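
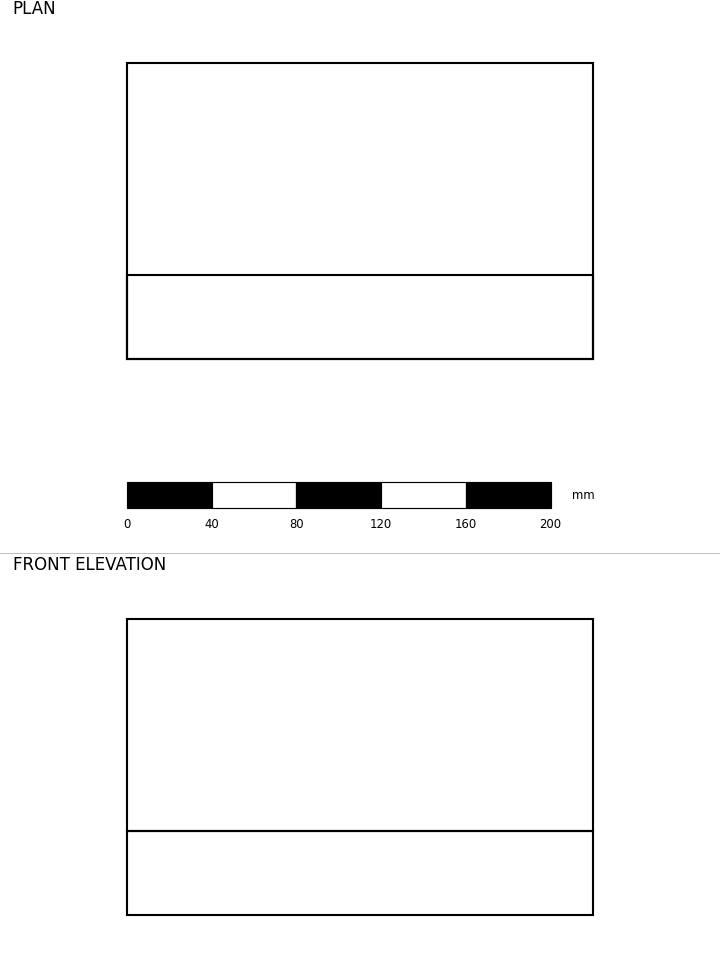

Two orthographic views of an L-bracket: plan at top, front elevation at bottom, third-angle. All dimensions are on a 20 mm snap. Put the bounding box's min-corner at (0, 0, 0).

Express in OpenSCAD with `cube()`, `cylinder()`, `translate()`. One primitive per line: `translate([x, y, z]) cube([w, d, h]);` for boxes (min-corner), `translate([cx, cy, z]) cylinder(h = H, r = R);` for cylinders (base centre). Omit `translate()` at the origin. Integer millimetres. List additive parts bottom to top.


cube([220, 140, 40]);
translate([0, 0, 40]) cube([220, 40, 100]);


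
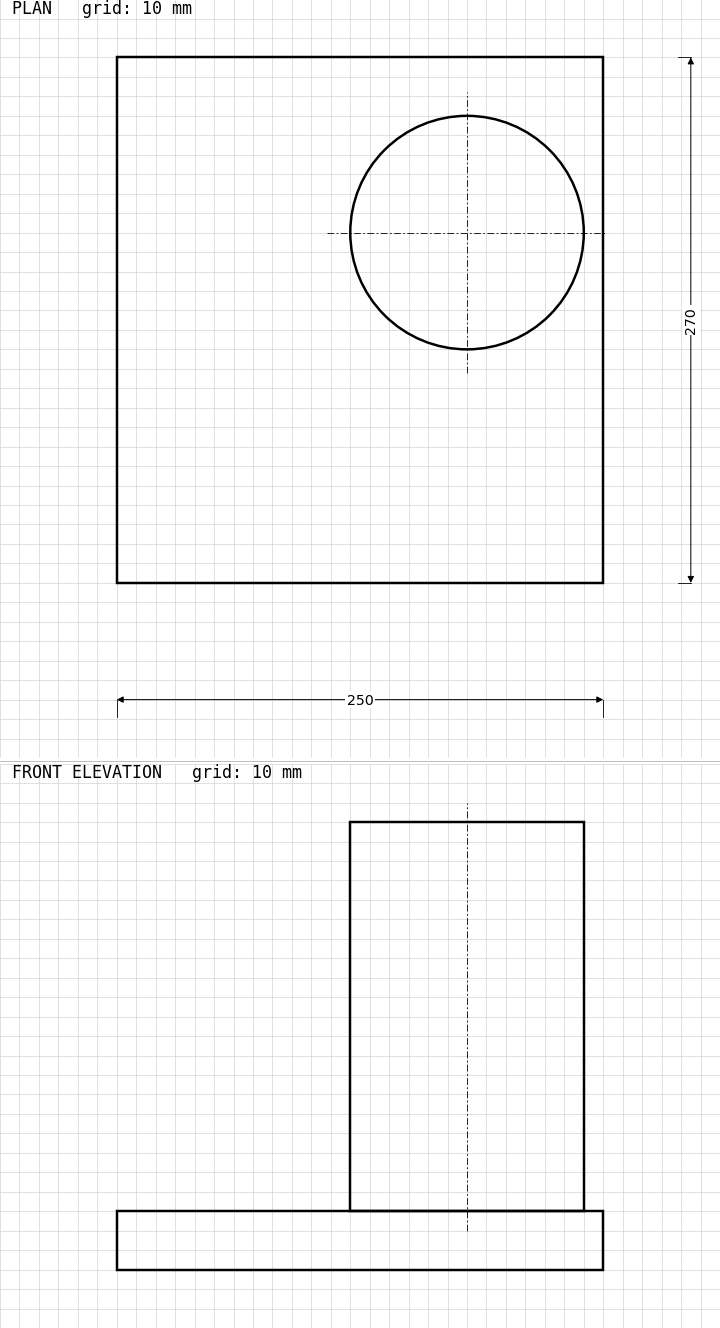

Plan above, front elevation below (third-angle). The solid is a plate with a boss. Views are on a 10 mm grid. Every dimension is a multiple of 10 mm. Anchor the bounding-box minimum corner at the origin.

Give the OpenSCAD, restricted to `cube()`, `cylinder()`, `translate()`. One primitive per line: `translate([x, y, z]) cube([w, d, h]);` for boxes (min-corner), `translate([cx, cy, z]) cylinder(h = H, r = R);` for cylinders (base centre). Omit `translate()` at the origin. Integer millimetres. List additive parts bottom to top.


cube([250, 270, 30]);
translate([180, 180, 30]) cylinder(h = 200, r = 60);


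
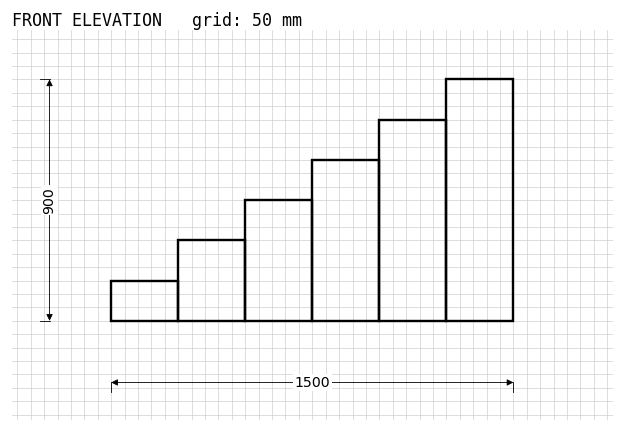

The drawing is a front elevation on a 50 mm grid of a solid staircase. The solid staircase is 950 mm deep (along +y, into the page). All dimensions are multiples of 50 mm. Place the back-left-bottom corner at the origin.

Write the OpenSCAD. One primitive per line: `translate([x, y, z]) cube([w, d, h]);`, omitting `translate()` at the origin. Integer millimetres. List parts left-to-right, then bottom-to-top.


cube([250, 950, 150]);
translate([250, 0, 0]) cube([250, 950, 300]);
translate([500, 0, 0]) cube([250, 950, 450]);
translate([750, 0, 0]) cube([250, 950, 600]);
translate([1000, 0, 0]) cube([250, 950, 750]);
translate([1250, 0, 0]) cube([250, 950, 900]);


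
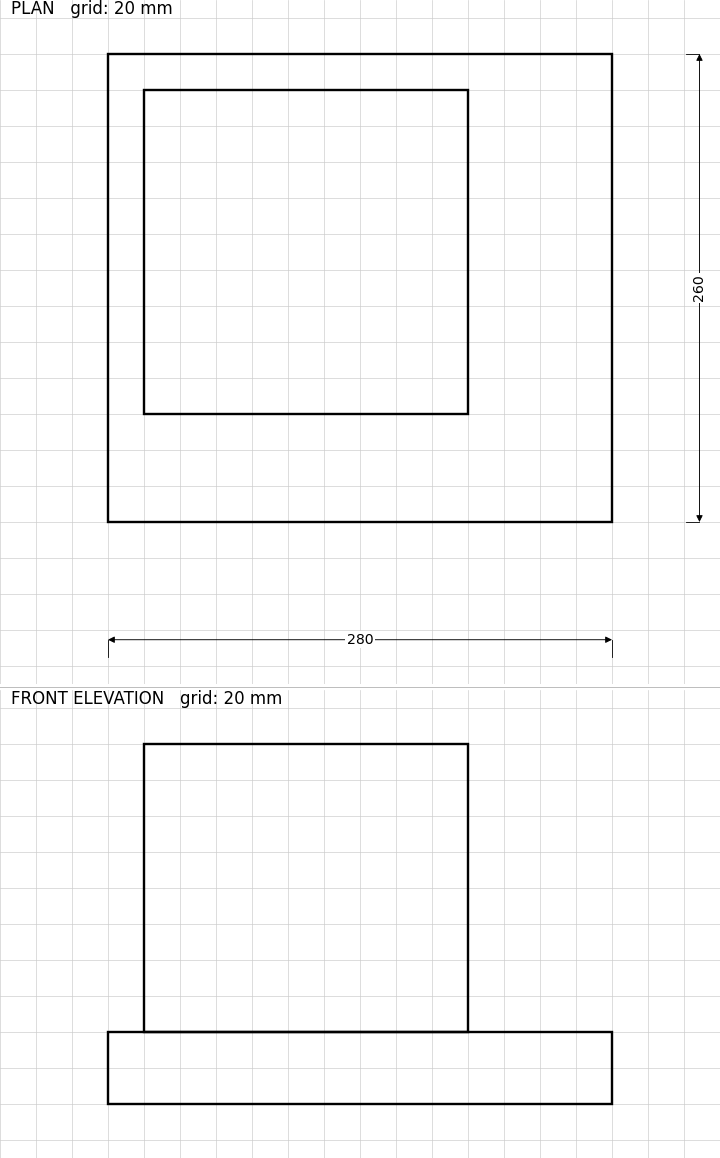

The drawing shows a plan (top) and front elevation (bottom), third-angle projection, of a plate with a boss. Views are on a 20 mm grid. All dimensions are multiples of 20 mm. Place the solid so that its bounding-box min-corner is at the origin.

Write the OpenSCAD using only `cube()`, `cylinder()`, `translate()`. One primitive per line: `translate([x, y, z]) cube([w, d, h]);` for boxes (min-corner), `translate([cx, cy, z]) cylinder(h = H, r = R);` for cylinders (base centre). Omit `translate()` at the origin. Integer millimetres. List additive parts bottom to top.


cube([280, 260, 40]);
translate([20, 60, 40]) cube([180, 180, 160]);


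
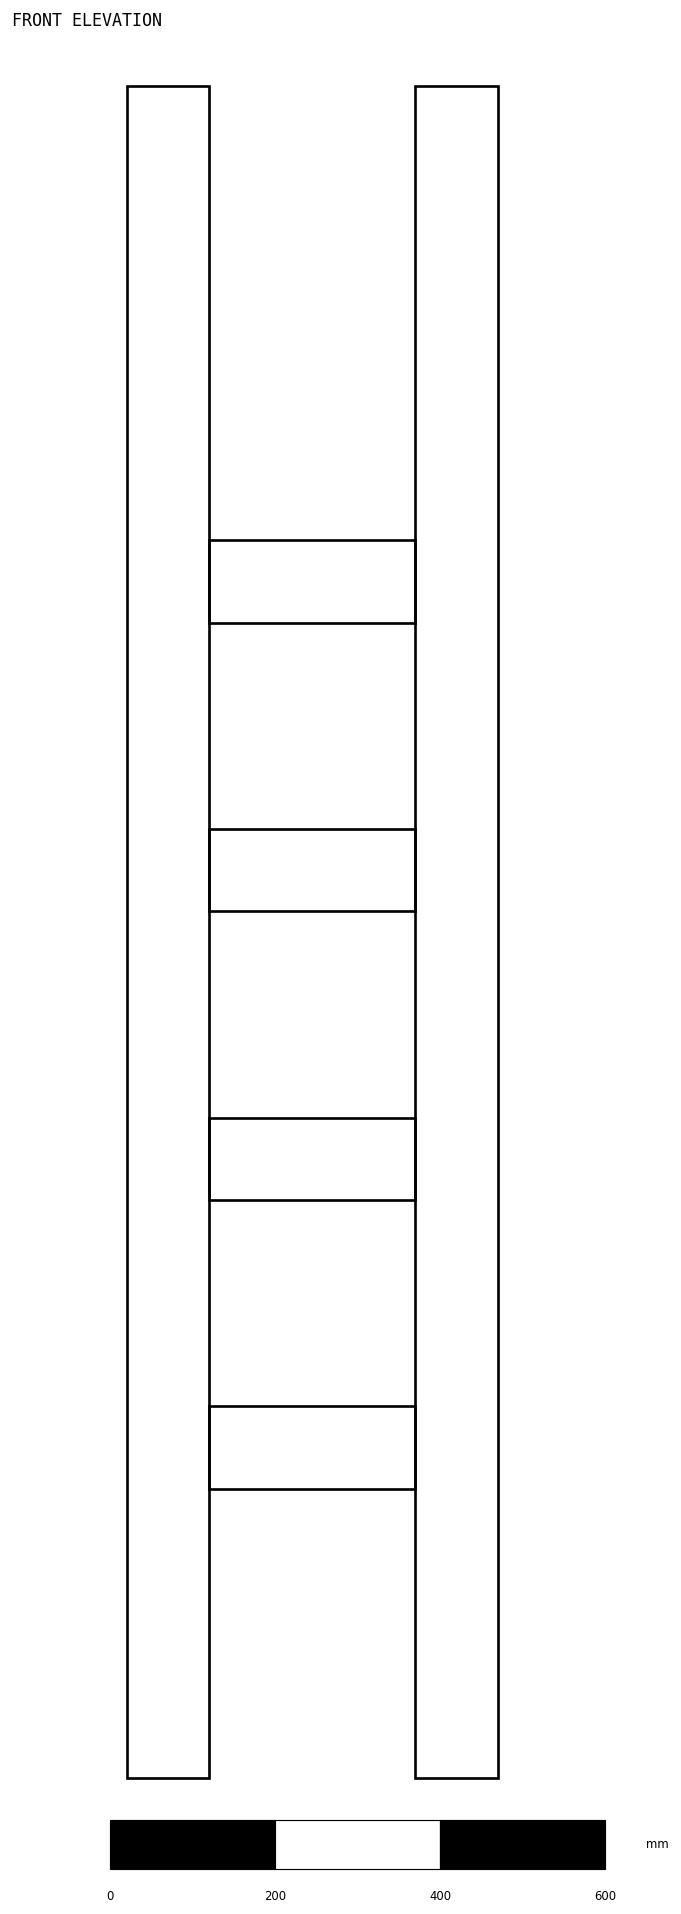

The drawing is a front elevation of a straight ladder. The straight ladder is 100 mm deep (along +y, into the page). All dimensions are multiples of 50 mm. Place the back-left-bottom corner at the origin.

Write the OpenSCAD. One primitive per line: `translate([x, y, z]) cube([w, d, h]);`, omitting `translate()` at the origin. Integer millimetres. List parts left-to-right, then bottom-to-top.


cube([100, 100, 2050]);
translate([100, 0, 350]) cube([250, 100, 100]);
translate([100, 0, 700]) cube([250, 100, 100]);
translate([100, 0, 1050]) cube([250, 100, 100]);
translate([100, 0, 1400]) cube([250, 100, 100]);
translate([350, 0, 0]) cube([100, 100, 2050]);


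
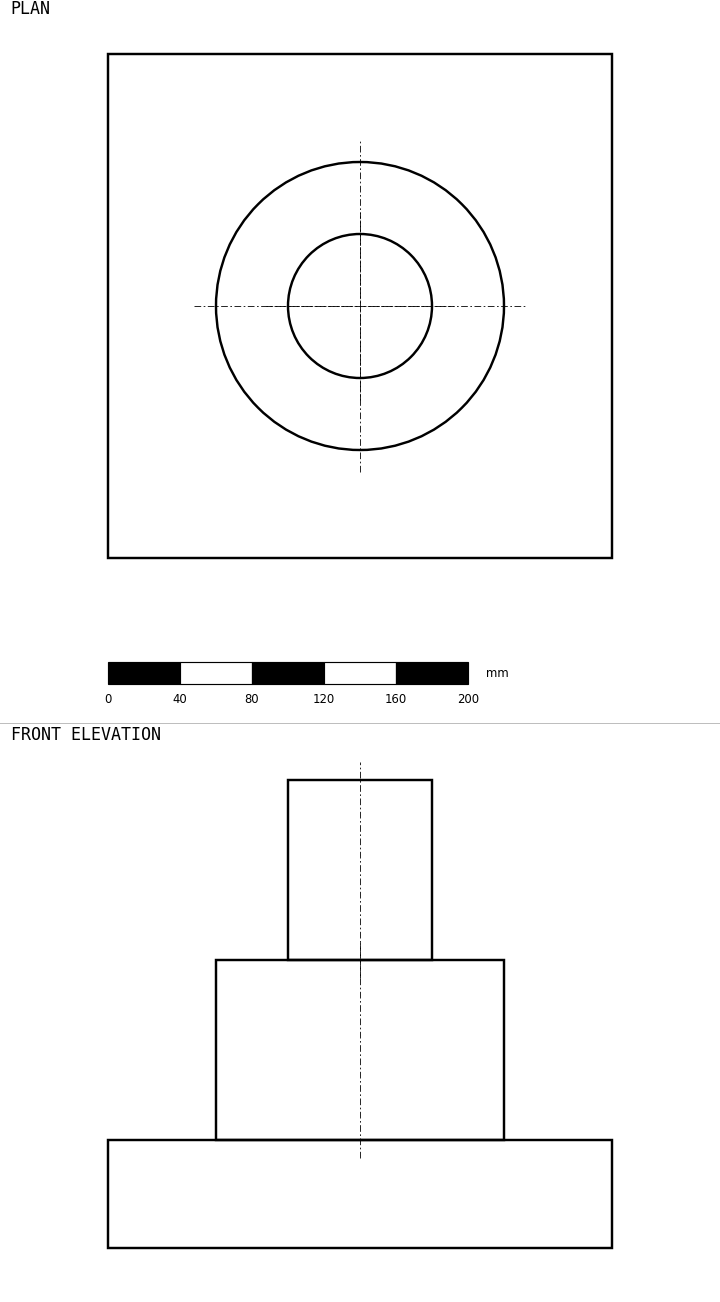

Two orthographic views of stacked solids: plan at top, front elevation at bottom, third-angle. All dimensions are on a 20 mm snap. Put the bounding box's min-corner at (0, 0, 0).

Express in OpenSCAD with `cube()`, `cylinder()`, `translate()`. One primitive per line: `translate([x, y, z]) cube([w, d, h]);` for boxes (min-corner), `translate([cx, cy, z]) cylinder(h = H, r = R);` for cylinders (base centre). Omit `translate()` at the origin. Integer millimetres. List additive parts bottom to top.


cube([280, 280, 60]);
translate([140, 140, 60]) cylinder(h = 100, r = 80);
translate([140, 140, 160]) cylinder(h = 100, r = 40);


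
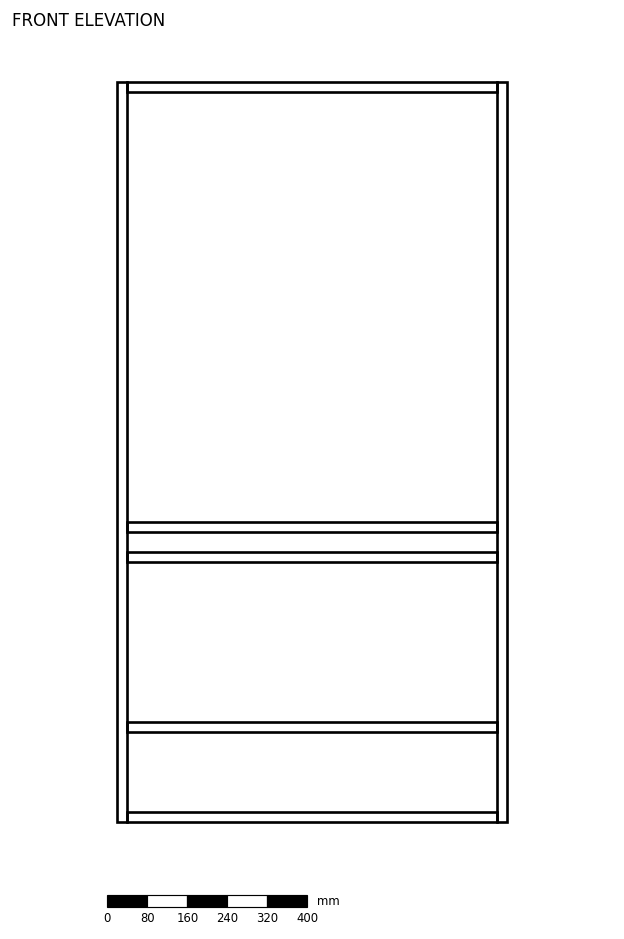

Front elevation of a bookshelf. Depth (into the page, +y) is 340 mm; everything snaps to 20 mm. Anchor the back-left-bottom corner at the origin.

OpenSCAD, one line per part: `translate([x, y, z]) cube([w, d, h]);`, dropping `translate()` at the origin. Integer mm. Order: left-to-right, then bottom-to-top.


cube([20, 340, 1480]);
translate([20, 0, 0]) cube([740, 340, 20]);
translate([20, 0, 180]) cube([740, 340, 20]);
translate([20, 0, 520]) cube([740, 340, 20]);
translate([20, 0, 580]) cube([740, 340, 20]);
translate([20, 0, 1460]) cube([740, 340, 20]);
translate([760, 0, 0]) cube([20, 340, 1480]);


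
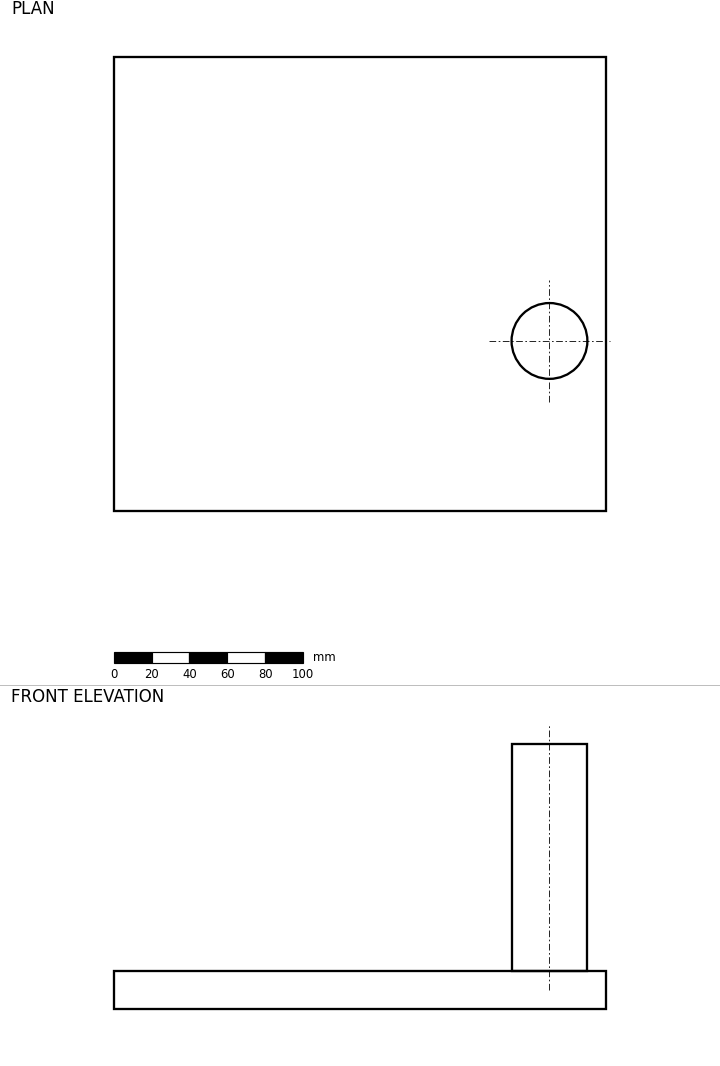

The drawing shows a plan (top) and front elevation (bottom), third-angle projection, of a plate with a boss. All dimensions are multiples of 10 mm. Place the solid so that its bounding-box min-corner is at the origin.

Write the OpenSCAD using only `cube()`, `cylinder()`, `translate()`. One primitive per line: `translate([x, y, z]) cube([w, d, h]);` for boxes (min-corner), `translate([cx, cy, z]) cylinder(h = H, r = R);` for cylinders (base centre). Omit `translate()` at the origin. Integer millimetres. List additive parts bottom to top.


cube([260, 240, 20]);
translate([230, 90, 20]) cylinder(h = 120, r = 20);


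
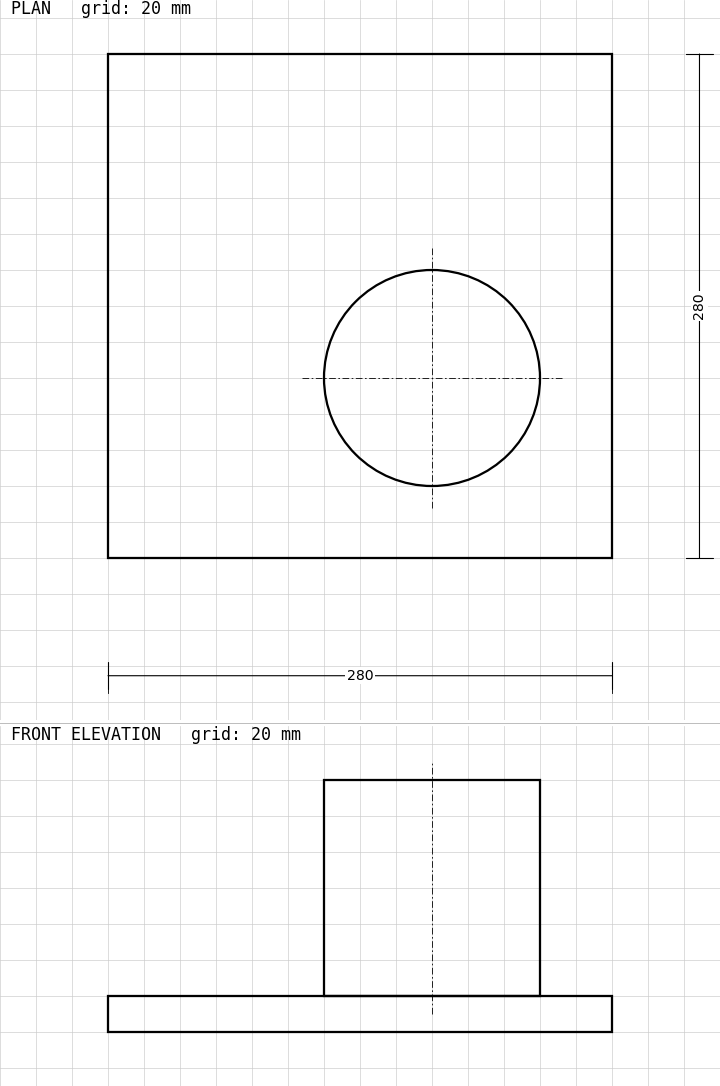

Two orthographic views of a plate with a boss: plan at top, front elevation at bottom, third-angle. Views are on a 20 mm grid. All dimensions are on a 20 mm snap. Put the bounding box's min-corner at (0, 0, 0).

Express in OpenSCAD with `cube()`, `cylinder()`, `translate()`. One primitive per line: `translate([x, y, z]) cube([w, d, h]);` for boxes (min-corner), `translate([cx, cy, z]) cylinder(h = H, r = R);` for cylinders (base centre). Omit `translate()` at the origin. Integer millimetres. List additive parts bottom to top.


cube([280, 280, 20]);
translate([180, 100, 20]) cylinder(h = 120, r = 60);


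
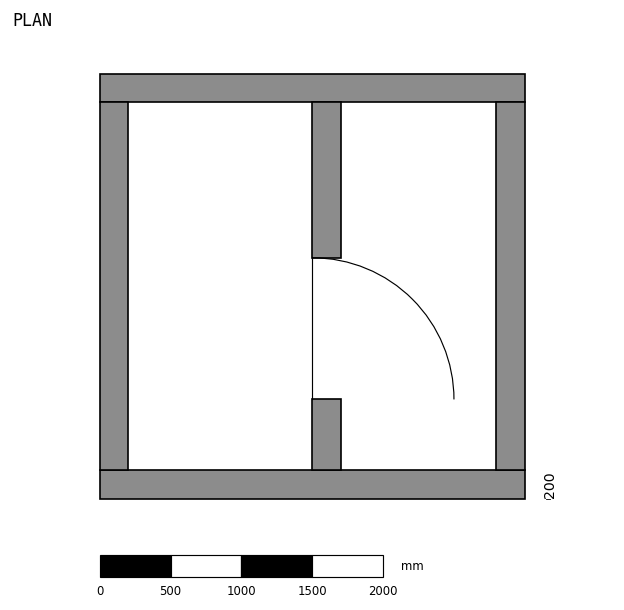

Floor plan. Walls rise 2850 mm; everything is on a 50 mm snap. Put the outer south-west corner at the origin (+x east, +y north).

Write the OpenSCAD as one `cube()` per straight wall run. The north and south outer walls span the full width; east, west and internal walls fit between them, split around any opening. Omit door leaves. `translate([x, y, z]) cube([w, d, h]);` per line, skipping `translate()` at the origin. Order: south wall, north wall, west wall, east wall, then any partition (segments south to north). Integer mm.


cube([3000, 200, 2850]);
translate([0, 2800, 0]) cube([3000, 200, 2850]);
translate([0, 200, 0]) cube([200, 2600, 2850]);
translate([2800, 200, 0]) cube([200, 2600, 2850]);
translate([1500, 200, 0]) cube([200, 500, 2850]);
translate([1500, 1700, 0]) cube([200, 1100, 2850]);


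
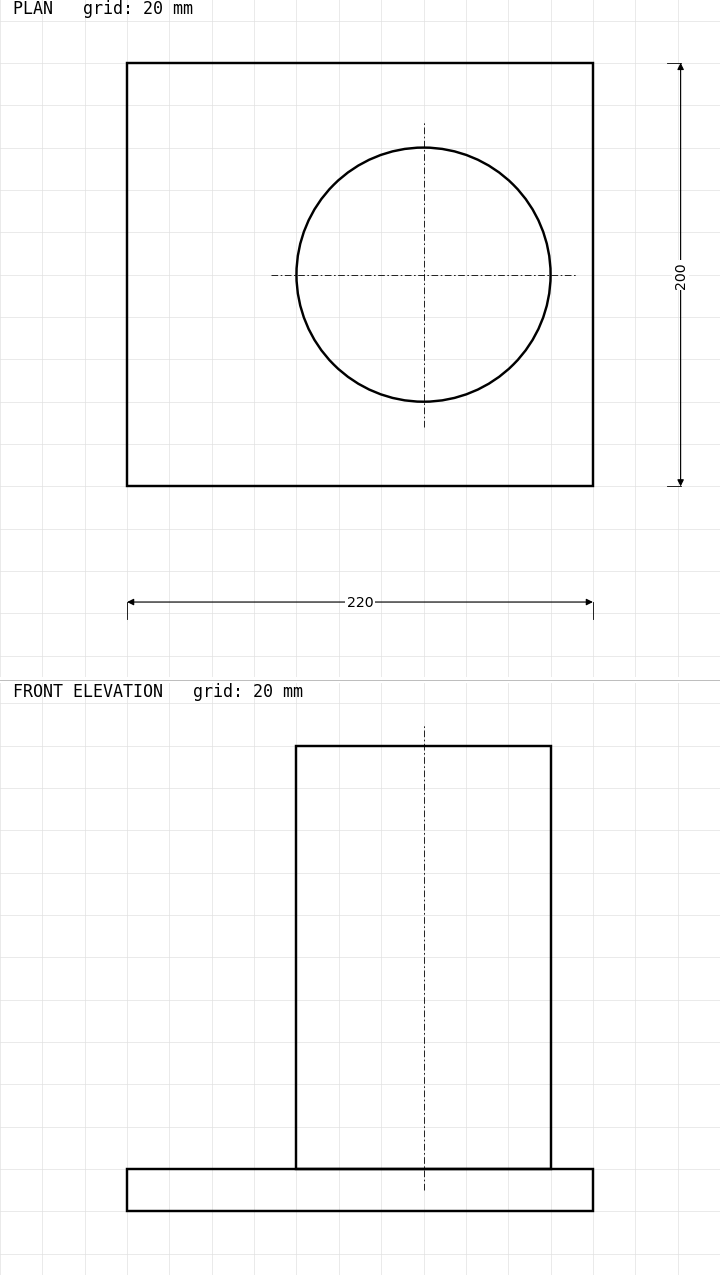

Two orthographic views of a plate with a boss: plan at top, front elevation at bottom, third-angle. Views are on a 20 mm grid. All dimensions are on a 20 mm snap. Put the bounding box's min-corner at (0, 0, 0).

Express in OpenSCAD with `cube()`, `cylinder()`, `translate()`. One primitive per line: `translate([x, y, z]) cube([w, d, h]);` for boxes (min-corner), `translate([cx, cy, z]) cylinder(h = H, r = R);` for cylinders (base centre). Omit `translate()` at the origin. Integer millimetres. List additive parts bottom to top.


cube([220, 200, 20]);
translate([140, 100, 20]) cylinder(h = 200, r = 60);


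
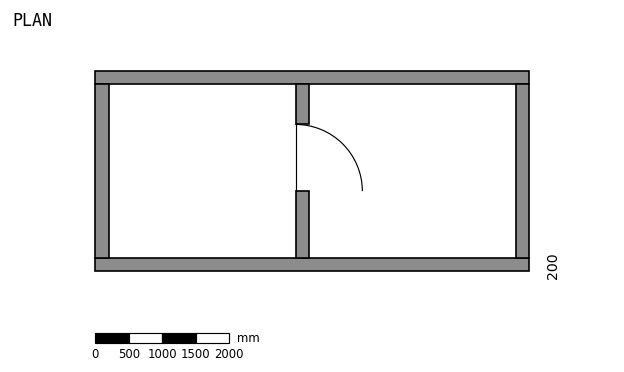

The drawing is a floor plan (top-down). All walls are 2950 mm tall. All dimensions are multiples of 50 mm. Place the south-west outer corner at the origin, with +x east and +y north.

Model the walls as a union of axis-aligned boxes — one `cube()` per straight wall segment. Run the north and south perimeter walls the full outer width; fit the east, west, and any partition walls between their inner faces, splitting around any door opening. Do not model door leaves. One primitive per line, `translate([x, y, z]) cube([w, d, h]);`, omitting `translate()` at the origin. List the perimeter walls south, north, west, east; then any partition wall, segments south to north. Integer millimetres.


cube([6500, 200, 2950]);
translate([0, 2800, 0]) cube([6500, 200, 2950]);
translate([0, 200, 0]) cube([200, 2600, 2950]);
translate([6300, 200, 0]) cube([200, 2600, 2950]);
translate([3000, 200, 0]) cube([200, 1000, 2950]);
translate([3000, 2200, 0]) cube([200, 600, 2950]);


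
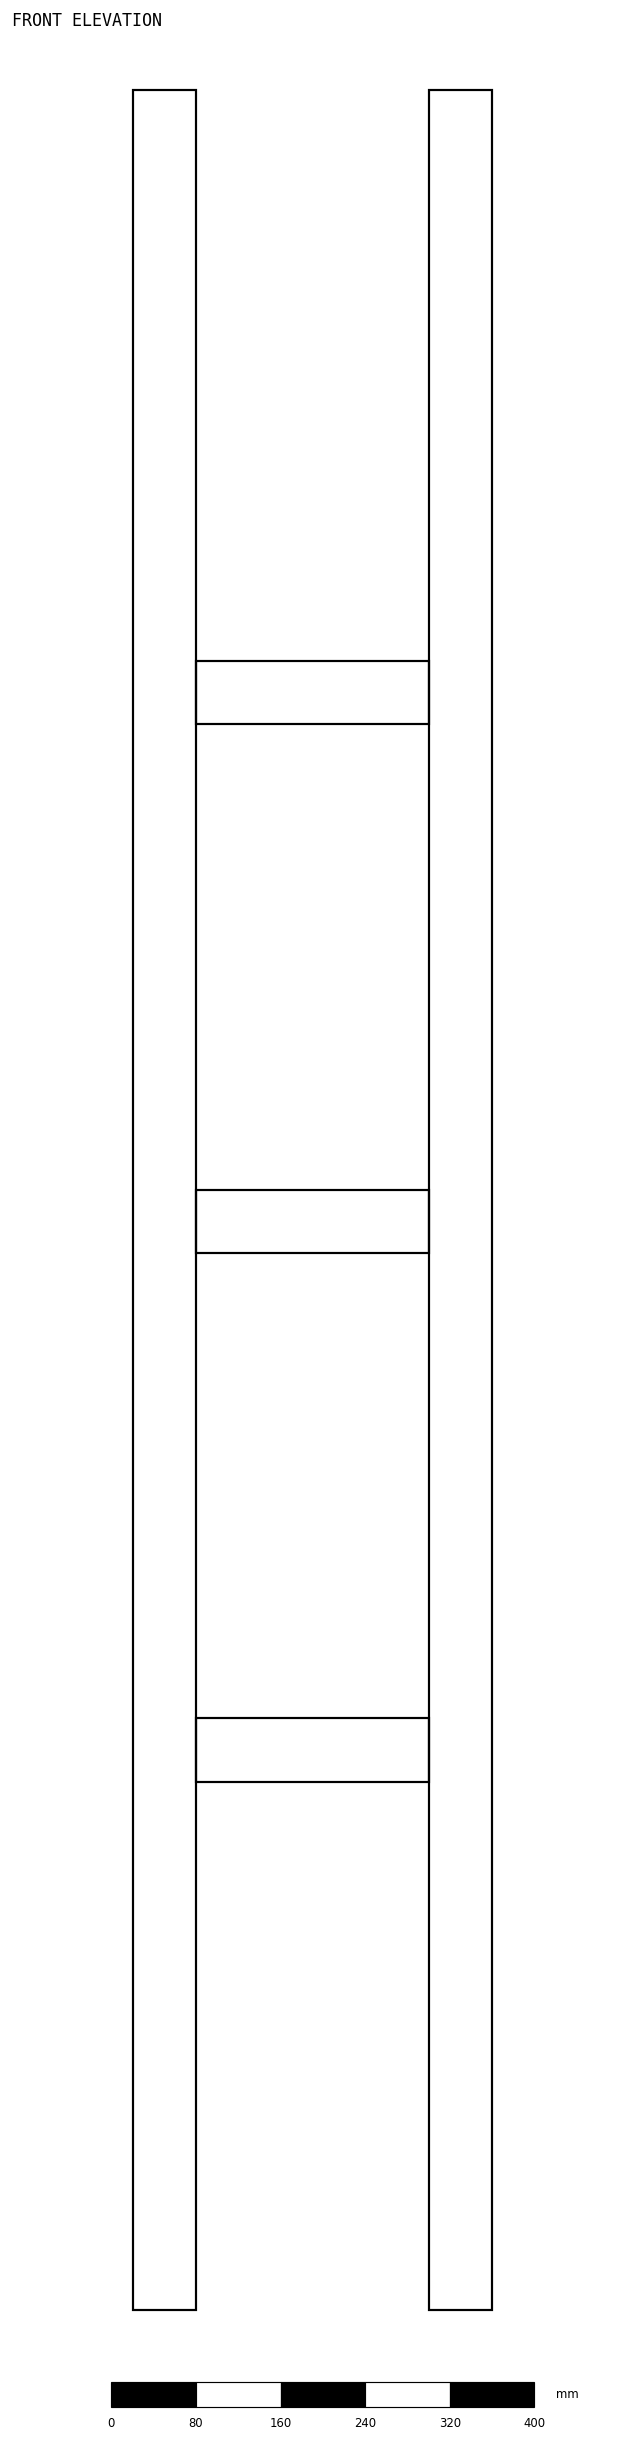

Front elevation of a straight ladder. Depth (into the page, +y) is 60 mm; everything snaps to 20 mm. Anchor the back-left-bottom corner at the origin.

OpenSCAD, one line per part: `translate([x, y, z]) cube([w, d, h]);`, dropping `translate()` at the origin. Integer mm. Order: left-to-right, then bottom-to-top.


cube([60, 60, 2100]);
translate([60, 0, 500]) cube([220, 60, 60]);
translate([60, 0, 1000]) cube([220, 60, 60]);
translate([60, 0, 1500]) cube([220, 60, 60]);
translate([280, 0, 0]) cube([60, 60, 2100]);


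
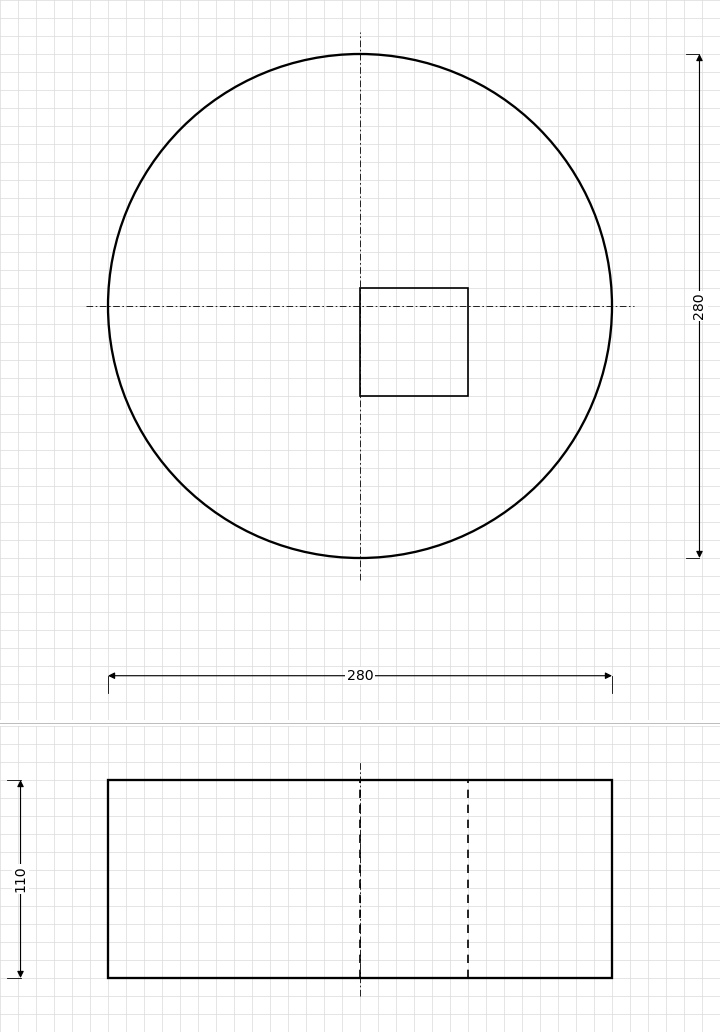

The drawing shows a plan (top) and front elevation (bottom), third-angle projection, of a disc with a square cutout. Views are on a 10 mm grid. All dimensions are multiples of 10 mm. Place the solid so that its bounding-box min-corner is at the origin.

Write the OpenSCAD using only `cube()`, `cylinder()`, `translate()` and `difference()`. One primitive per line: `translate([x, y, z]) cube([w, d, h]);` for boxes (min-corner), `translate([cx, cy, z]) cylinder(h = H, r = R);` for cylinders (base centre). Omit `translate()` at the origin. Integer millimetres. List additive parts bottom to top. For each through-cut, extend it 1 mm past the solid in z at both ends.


difference() {
  translate([140, 140, 0]) cylinder(h = 110, r = 140);
  translate([140, 90, -1]) cube([60, 60, 112]);
}


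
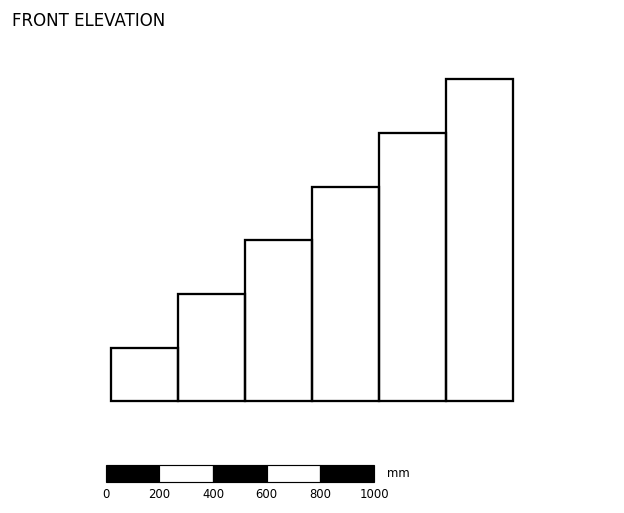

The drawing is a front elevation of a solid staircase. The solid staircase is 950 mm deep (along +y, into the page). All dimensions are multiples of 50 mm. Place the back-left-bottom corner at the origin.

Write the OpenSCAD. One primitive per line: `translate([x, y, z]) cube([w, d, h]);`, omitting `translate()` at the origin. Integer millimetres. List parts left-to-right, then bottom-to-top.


cube([250, 950, 200]);
translate([250, 0, 0]) cube([250, 950, 400]);
translate([500, 0, 0]) cube([250, 950, 600]);
translate([750, 0, 0]) cube([250, 950, 800]);
translate([1000, 0, 0]) cube([250, 950, 1000]);
translate([1250, 0, 0]) cube([250, 950, 1200]);


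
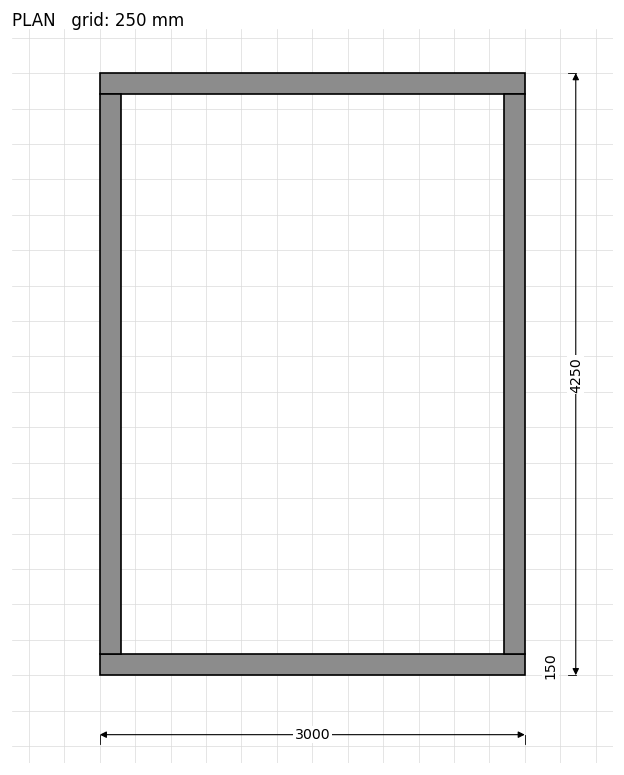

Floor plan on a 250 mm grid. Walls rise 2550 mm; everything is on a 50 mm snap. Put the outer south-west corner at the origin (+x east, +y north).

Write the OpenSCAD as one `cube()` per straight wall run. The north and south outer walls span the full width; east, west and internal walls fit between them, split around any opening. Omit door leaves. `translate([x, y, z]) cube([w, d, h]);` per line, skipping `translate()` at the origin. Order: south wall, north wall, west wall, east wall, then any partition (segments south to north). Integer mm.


cube([3000, 150, 2550]);
translate([0, 4100, 0]) cube([3000, 150, 2550]);
translate([0, 150, 0]) cube([150, 3950, 2550]);
translate([2850, 150, 0]) cube([150, 3950, 2550]);


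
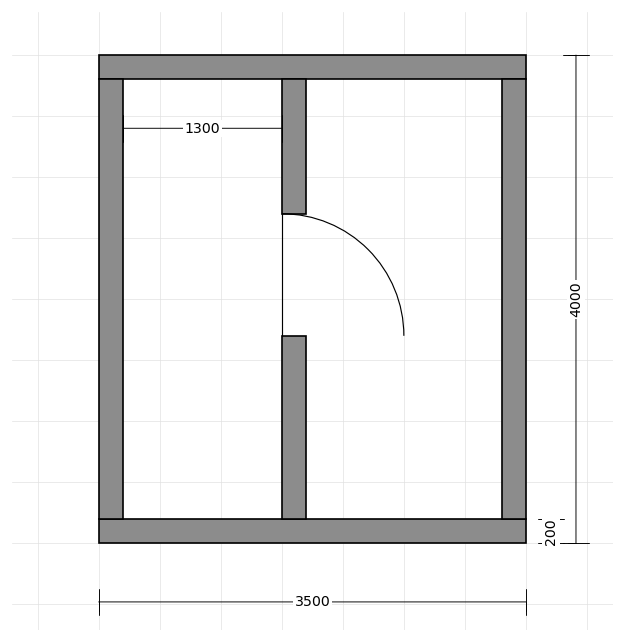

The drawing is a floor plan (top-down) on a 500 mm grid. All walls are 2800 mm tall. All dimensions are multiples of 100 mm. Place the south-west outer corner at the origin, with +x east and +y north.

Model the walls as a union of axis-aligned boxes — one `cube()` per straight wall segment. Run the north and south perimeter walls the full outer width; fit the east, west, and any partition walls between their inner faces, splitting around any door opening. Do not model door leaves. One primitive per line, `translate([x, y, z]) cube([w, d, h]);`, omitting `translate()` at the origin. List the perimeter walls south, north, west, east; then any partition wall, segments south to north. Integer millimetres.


cube([3500, 200, 2800]);
translate([0, 3800, 0]) cube([3500, 200, 2800]);
translate([0, 200, 0]) cube([200, 3600, 2800]);
translate([3300, 200, 0]) cube([200, 3600, 2800]);
translate([1500, 200, 0]) cube([200, 1500, 2800]);
translate([1500, 2700, 0]) cube([200, 1100, 2800]);


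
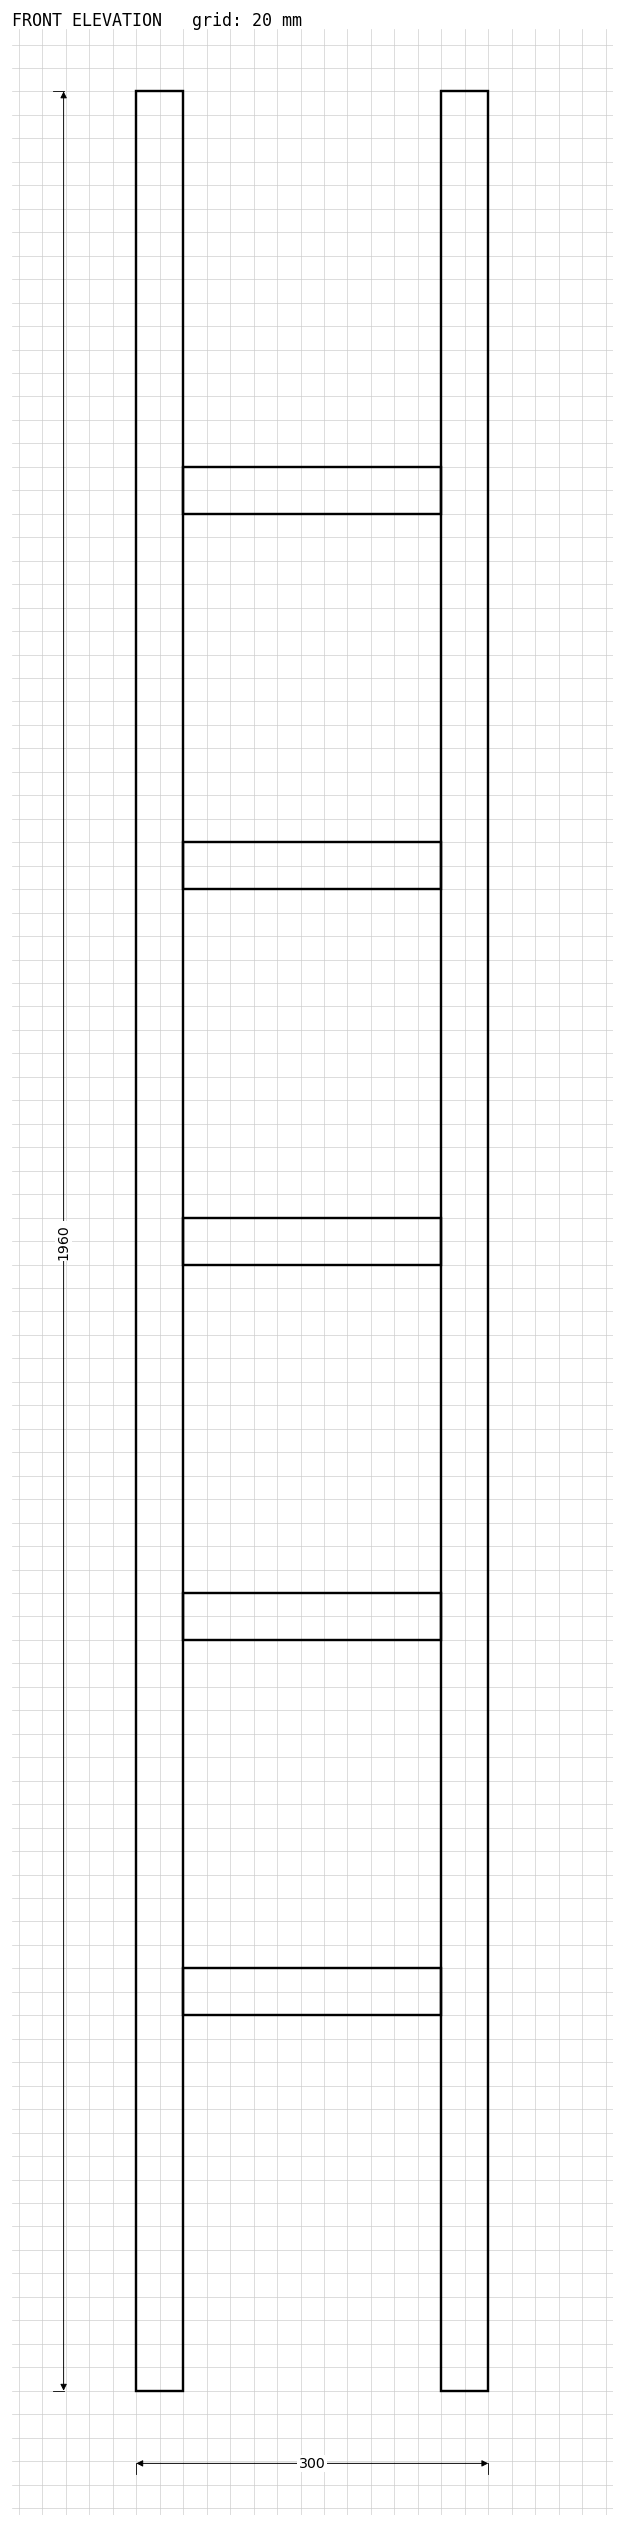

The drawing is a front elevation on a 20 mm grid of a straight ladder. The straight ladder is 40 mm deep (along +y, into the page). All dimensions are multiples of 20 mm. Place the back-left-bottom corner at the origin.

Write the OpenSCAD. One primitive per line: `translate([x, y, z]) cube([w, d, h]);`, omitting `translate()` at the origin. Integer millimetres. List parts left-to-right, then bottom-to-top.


cube([40, 40, 1960]);
translate([40, 0, 320]) cube([220, 40, 40]);
translate([40, 0, 640]) cube([220, 40, 40]);
translate([40, 0, 960]) cube([220, 40, 40]);
translate([40, 0, 1280]) cube([220, 40, 40]);
translate([40, 0, 1600]) cube([220, 40, 40]);
translate([260, 0, 0]) cube([40, 40, 1960]);


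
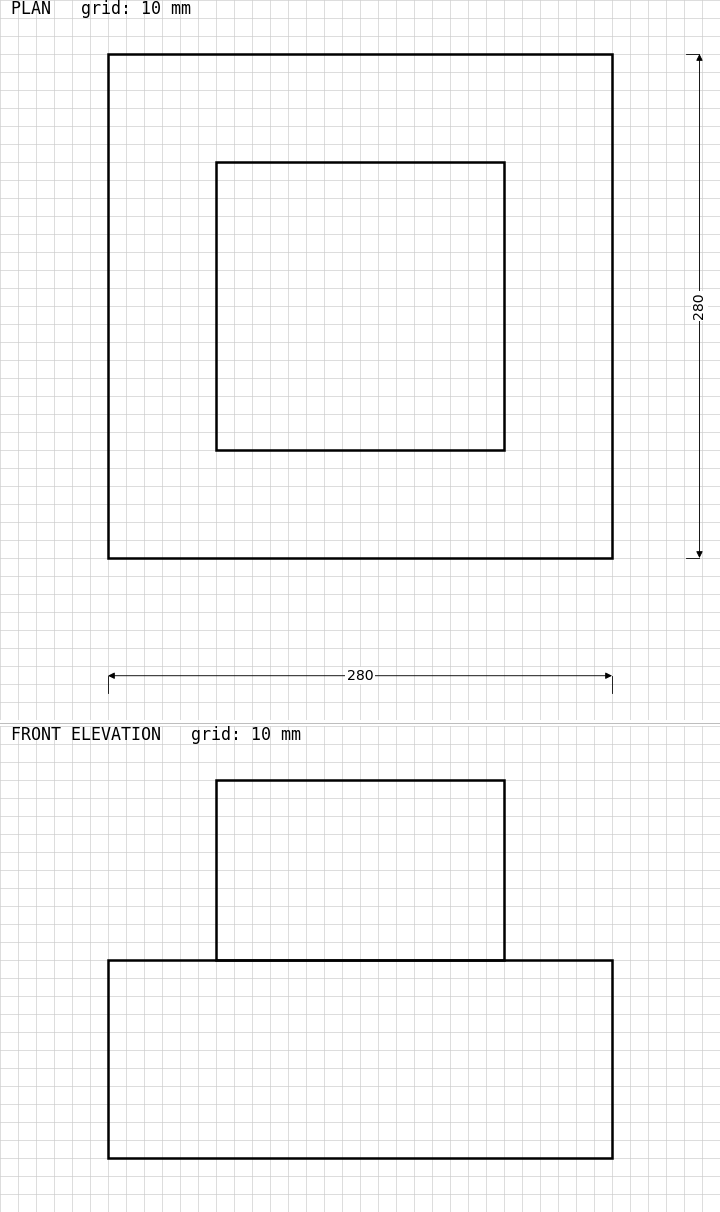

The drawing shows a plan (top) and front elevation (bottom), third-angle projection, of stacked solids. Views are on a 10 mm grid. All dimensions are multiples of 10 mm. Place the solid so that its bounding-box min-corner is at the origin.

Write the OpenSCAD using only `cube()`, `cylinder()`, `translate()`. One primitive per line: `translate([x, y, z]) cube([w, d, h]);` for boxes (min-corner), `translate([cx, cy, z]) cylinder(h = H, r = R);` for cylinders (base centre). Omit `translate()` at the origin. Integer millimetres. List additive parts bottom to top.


cube([280, 280, 110]);
translate([60, 60, 110]) cube([160, 160, 100]);


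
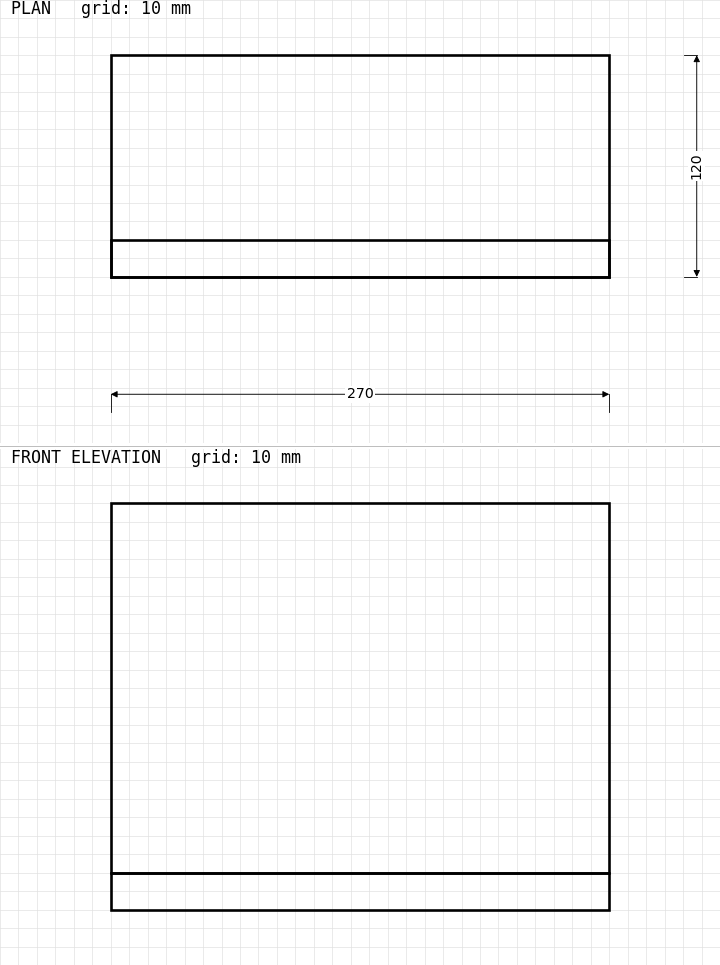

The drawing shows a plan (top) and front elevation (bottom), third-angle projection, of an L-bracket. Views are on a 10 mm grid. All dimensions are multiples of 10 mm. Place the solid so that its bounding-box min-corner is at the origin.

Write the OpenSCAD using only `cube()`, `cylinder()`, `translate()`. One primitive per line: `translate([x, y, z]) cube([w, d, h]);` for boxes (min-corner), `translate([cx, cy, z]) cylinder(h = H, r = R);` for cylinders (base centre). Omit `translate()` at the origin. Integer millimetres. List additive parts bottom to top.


cube([270, 120, 20]);
translate([0, 0, 20]) cube([270, 20, 200]);


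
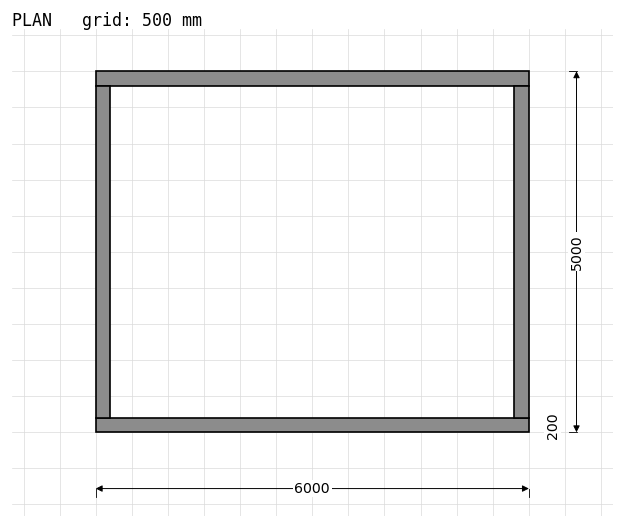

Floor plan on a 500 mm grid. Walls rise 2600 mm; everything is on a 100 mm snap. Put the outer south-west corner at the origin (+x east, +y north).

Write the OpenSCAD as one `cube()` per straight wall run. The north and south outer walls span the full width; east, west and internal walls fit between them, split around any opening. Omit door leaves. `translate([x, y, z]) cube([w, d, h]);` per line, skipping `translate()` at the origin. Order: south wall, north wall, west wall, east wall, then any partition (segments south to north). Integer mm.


cube([6000, 200, 2600]);
translate([0, 4800, 0]) cube([6000, 200, 2600]);
translate([0, 200, 0]) cube([200, 4600, 2600]);
translate([5800, 200, 0]) cube([200, 4600, 2600]);


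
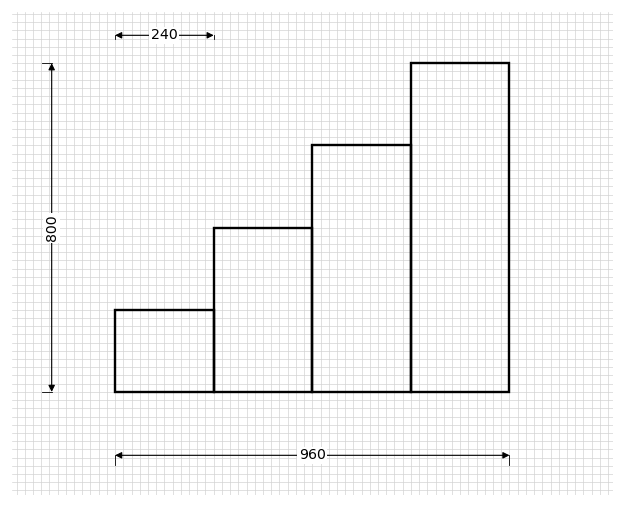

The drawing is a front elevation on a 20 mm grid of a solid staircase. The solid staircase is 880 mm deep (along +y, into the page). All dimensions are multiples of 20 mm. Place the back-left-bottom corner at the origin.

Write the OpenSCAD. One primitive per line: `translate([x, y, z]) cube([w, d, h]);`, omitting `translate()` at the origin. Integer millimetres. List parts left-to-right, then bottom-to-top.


cube([240, 880, 200]);
translate([240, 0, 0]) cube([240, 880, 400]);
translate([480, 0, 0]) cube([240, 880, 600]);
translate([720, 0, 0]) cube([240, 880, 800]);


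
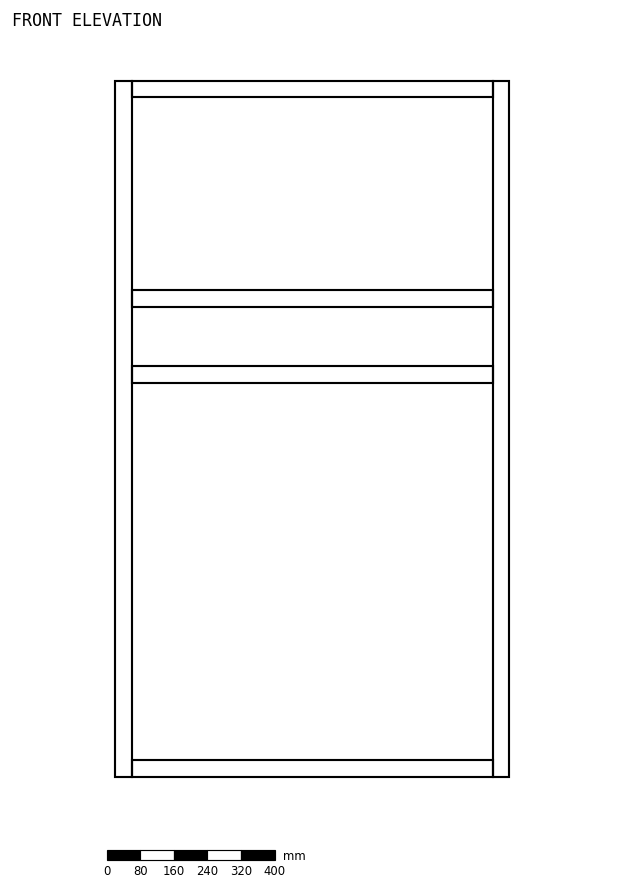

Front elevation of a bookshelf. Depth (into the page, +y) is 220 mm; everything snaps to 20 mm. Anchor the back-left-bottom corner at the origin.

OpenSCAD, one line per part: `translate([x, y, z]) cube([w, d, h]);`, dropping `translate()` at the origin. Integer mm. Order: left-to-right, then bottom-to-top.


cube([40, 220, 1660]);
translate([40, 0, 0]) cube([860, 220, 40]);
translate([40, 0, 940]) cube([860, 220, 40]);
translate([40, 0, 1120]) cube([860, 220, 40]);
translate([40, 0, 1620]) cube([860, 220, 40]);
translate([900, 0, 0]) cube([40, 220, 1660]);


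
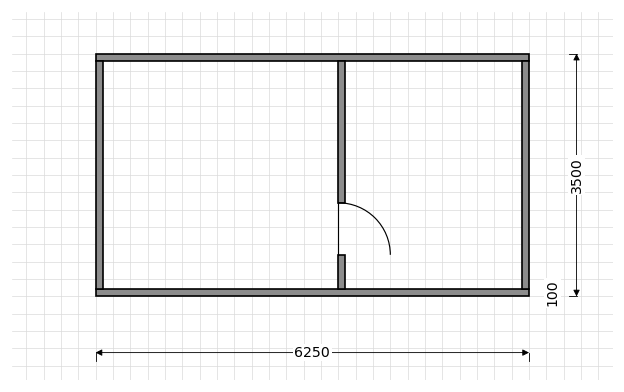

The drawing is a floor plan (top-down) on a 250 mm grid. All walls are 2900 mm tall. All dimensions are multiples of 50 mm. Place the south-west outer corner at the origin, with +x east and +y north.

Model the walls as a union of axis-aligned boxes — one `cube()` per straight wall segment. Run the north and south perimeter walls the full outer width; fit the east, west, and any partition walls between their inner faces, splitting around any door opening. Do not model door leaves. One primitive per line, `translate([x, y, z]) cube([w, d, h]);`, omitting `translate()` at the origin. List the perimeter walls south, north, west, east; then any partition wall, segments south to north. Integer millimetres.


cube([6250, 100, 2900]);
translate([0, 3400, 0]) cube([6250, 100, 2900]);
translate([0, 100, 0]) cube([100, 3300, 2900]);
translate([6150, 100, 0]) cube([100, 3300, 2900]);
translate([3500, 100, 0]) cube([100, 500, 2900]);
translate([3500, 1350, 0]) cube([100, 2050, 2900]);


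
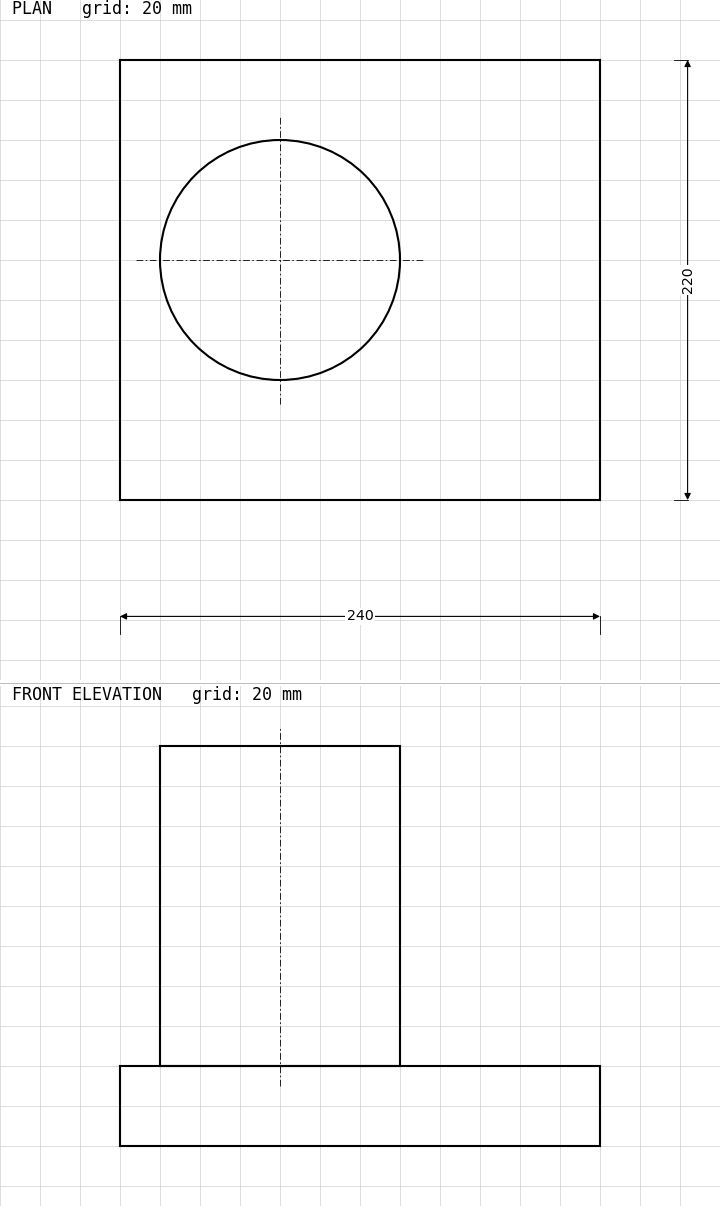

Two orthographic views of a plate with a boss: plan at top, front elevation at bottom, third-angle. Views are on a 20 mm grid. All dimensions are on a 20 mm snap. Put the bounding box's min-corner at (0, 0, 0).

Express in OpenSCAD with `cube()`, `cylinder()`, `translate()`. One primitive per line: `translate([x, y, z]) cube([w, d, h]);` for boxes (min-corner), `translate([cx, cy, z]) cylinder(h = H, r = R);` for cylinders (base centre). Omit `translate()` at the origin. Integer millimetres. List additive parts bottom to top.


cube([240, 220, 40]);
translate([80, 120, 40]) cylinder(h = 160, r = 60);


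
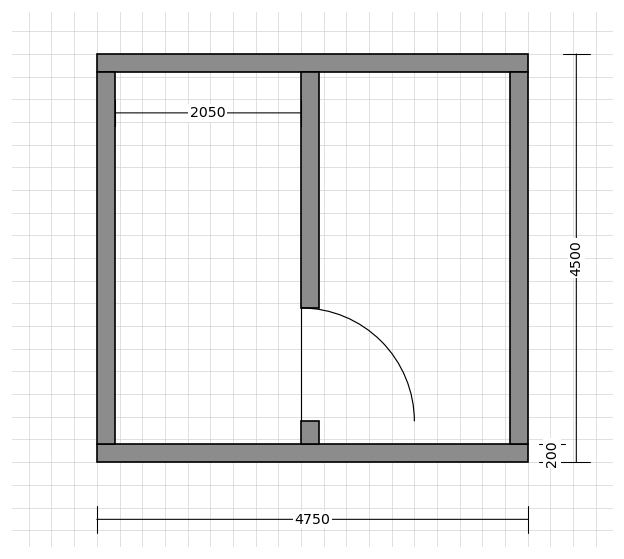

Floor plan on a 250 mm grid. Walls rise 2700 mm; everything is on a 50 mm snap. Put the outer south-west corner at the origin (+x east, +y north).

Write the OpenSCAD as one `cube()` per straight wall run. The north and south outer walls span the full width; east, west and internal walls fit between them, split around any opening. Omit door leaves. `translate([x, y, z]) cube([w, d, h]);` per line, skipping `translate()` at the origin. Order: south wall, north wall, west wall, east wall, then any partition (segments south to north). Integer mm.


cube([4750, 200, 2700]);
translate([0, 4300, 0]) cube([4750, 200, 2700]);
translate([0, 200, 0]) cube([200, 4100, 2700]);
translate([4550, 200, 0]) cube([200, 4100, 2700]);
translate([2250, 200, 0]) cube([200, 250, 2700]);
translate([2250, 1700, 0]) cube([200, 2600, 2700]);


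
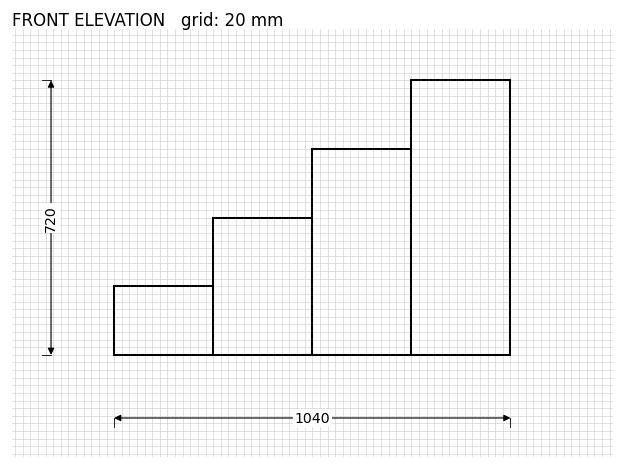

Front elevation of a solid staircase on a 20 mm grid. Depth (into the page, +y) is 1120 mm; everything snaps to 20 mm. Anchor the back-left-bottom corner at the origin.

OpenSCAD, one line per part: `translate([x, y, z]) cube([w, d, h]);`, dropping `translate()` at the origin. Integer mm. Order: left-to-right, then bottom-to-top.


cube([260, 1120, 180]);
translate([260, 0, 0]) cube([260, 1120, 360]);
translate([520, 0, 0]) cube([260, 1120, 540]);
translate([780, 0, 0]) cube([260, 1120, 720]);


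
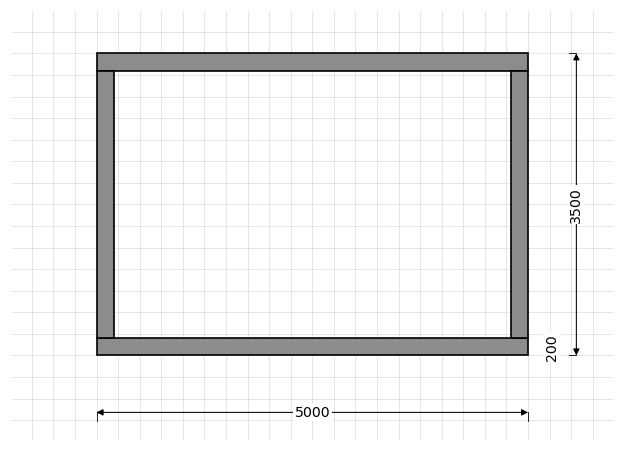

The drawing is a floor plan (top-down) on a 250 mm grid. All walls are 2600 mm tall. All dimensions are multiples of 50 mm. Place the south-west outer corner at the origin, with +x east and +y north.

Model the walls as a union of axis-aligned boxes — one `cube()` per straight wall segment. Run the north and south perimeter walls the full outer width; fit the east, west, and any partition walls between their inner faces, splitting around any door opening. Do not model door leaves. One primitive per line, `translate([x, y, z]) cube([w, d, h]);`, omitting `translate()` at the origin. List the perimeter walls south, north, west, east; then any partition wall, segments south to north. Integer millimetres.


cube([5000, 200, 2600]);
translate([0, 3300, 0]) cube([5000, 200, 2600]);
translate([0, 200, 0]) cube([200, 3100, 2600]);
translate([4800, 200, 0]) cube([200, 3100, 2600]);


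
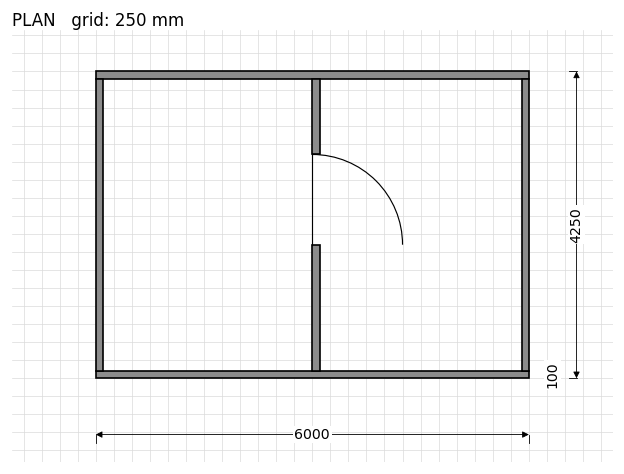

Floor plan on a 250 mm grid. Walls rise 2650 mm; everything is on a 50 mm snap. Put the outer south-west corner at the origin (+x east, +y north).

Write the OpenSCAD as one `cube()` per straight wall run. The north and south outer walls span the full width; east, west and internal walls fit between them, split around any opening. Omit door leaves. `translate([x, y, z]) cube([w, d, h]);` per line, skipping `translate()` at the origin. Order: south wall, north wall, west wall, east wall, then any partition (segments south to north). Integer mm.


cube([6000, 100, 2650]);
translate([0, 4150, 0]) cube([6000, 100, 2650]);
translate([0, 100, 0]) cube([100, 4050, 2650]);
translate([5900, 100, 0]) cube([100, 4050, 2650]);
translate([3000, 100, 0]) cube([100, 1750, 2650]);
translate([3000, 3100, 0]) cube([100, 1050, 2650]);


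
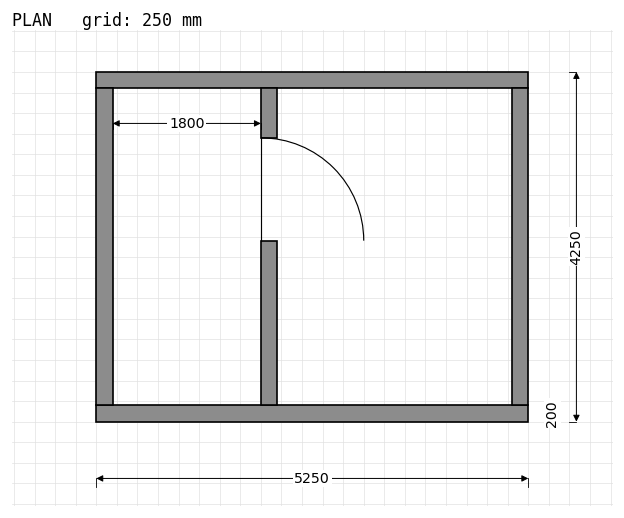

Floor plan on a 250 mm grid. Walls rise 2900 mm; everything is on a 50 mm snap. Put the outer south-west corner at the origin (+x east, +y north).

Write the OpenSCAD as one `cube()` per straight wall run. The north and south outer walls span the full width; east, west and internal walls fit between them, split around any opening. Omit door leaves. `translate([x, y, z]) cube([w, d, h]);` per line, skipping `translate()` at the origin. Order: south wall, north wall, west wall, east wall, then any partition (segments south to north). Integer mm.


cube([5250, 200, 2900]);
translate([0, 4050, 0]) cube([5250, 200, 2900]);
translate([0, 200, 0]) cube([200, 3850, 2900]);
translate([5050, 200, 0]) cube([200, 3850, 2900]);
translate([2000, 200, 0]) cube([200, 2000, 2900]);
translate([2000, 3450, 0]) cube([200, 600, 2900]);


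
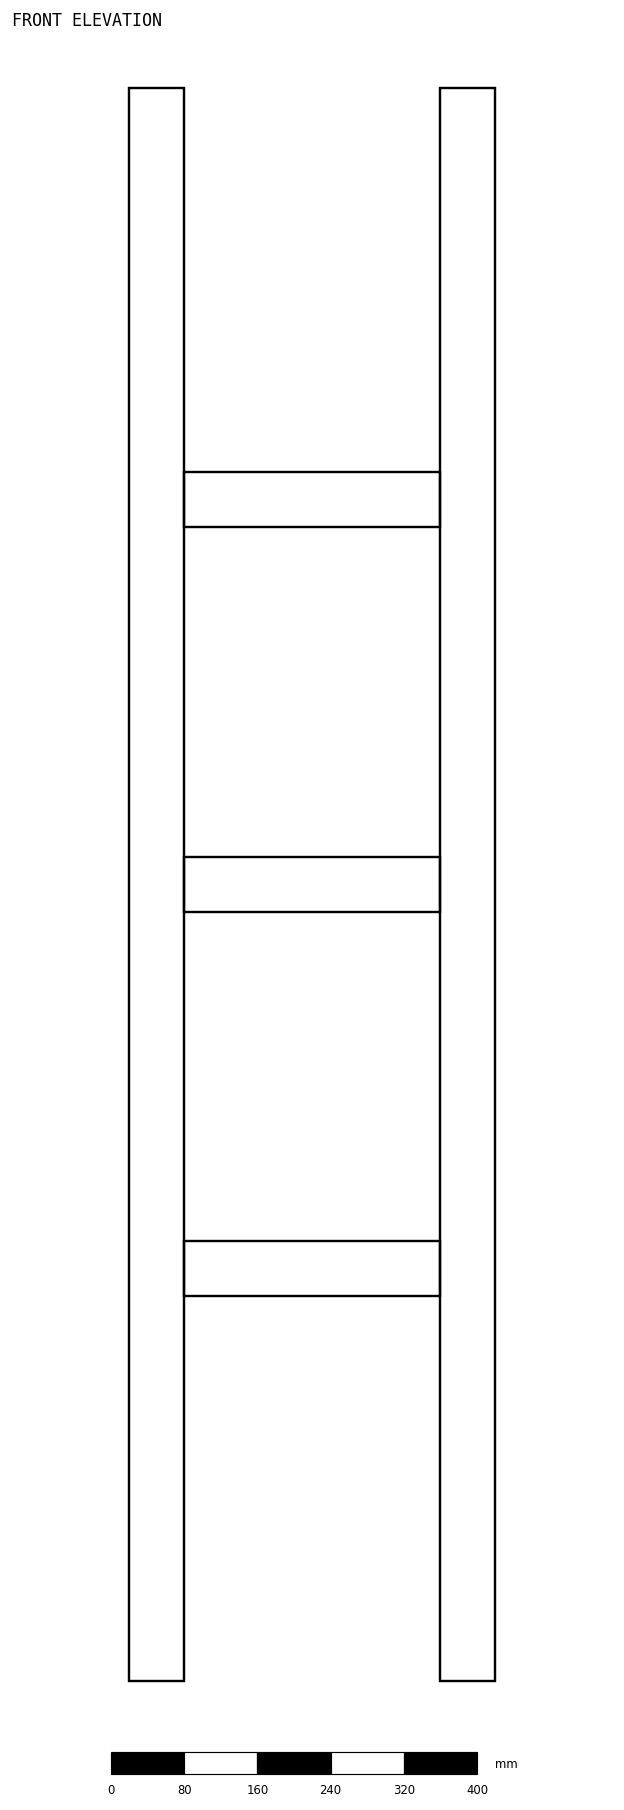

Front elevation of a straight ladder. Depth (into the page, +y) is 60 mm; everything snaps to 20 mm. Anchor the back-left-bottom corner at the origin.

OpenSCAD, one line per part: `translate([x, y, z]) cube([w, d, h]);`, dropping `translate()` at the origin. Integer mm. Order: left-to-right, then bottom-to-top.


cube([60, 60, 1740]);
translate([60, 0, 420]) cube([280, 60, 60]);
translate([60, 0, 840]) cube([280, 60, 60]);
translate([60, 0, 1260]) cube([280, 60, 60]);
translate([340, 0, 0]) cube([60, 60, 1740]);


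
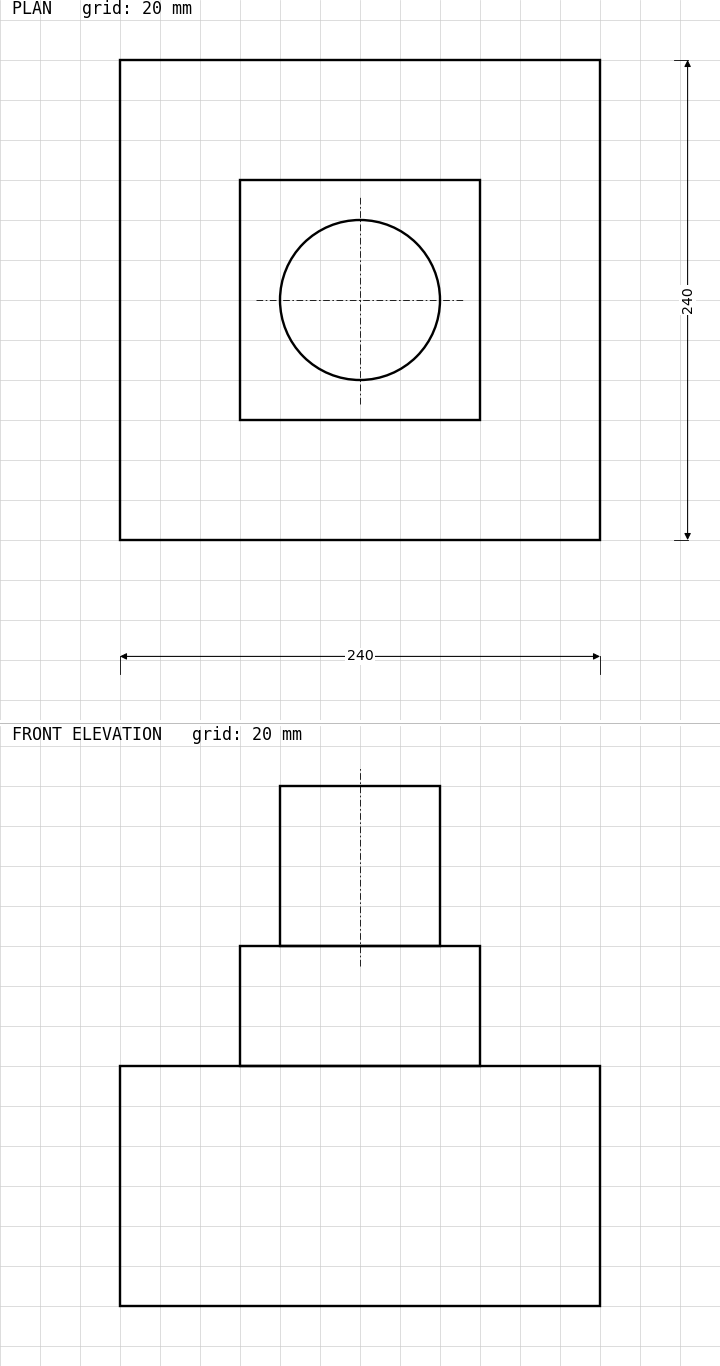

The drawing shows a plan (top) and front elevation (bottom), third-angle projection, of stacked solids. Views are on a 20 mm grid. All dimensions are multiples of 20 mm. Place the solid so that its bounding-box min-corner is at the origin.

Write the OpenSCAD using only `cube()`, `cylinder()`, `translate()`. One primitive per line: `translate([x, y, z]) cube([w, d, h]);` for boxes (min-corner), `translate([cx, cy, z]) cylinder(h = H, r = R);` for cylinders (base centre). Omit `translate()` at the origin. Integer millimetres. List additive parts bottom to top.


cube([240, 240, 120]);
translate([60, 60, 120]) cube([120, 120, 60]);
translate([120, 120, 180]) cylinder(h = 80, r = 40);


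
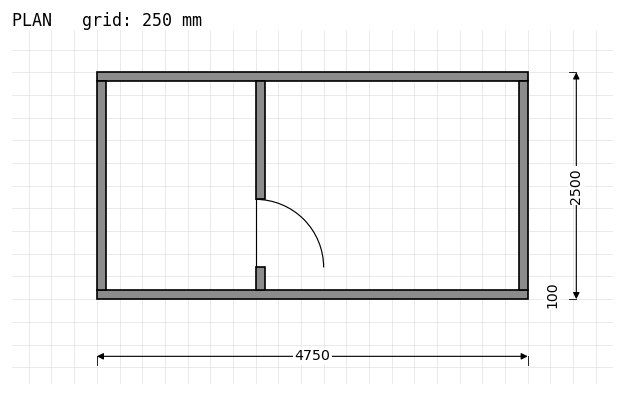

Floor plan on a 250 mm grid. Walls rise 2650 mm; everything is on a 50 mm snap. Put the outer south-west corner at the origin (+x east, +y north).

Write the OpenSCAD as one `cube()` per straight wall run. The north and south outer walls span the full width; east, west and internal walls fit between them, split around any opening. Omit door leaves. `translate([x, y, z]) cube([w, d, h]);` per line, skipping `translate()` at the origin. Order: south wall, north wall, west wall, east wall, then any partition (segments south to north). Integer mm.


cube([4750, 100, 2650]);
translate([0, 2400, 0]) cube([4750, 100, 2650]);
translate([0, 100, 0]) cube([100, 2300, 2650]);
translate([4650, 100, 0]) cube([100, 2300, 2650]);
translate([1750, 100, 0]) cube([100, 250, 2650]);
translate([1750, 1100, 0]) cube([100, 1300, 2650]);


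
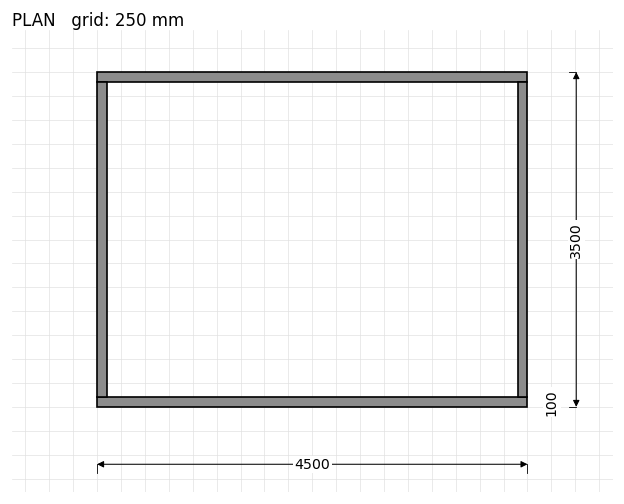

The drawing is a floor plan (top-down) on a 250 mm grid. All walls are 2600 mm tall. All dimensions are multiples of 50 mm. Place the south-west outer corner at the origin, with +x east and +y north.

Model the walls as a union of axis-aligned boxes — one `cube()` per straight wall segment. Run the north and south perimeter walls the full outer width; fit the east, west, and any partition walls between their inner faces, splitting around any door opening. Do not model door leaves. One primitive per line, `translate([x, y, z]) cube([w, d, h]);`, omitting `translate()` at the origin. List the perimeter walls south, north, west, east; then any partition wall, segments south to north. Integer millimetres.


cube([4500, 100, 2600]);
translate([0, 3400, 0]) cube([4500, 100, 2600]);
translate([0, 100, 0]) cube([100, 3300, 2600]);
translate([4400, 100, 0]) cube([100, 3300, 2600]);


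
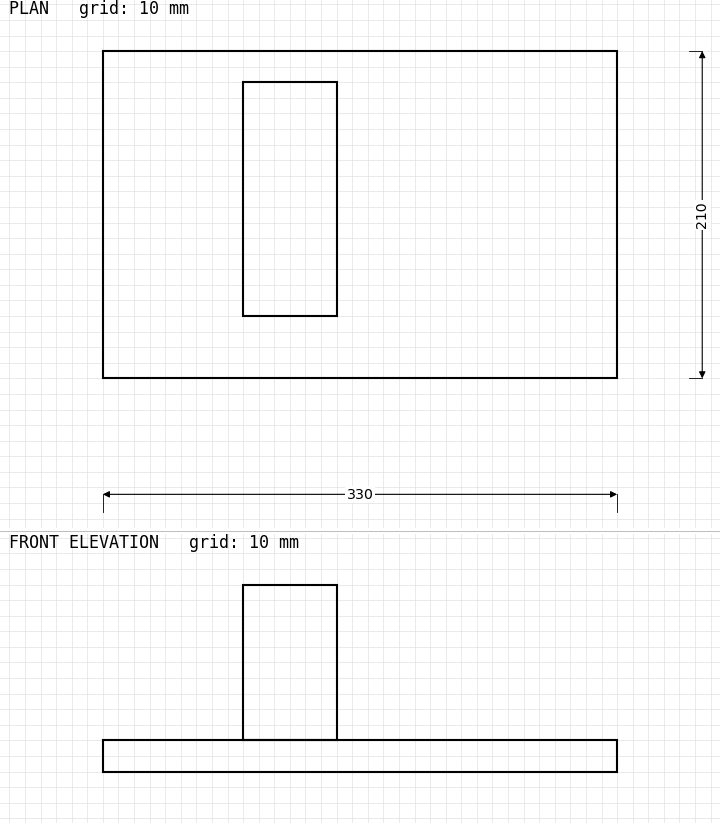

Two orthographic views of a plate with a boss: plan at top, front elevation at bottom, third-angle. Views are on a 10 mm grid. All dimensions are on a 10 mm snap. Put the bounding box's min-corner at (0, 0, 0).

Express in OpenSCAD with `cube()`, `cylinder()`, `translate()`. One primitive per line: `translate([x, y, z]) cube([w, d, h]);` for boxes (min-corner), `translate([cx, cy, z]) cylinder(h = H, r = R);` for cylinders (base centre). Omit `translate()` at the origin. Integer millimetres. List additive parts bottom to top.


cube([330, 210, 20]);
translate([90, 40, 20]) cube([60, 150, 100]);
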